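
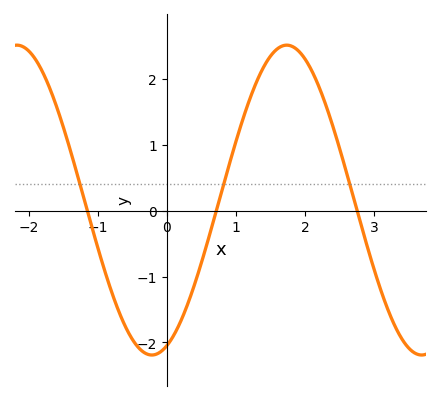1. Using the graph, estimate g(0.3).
-1.42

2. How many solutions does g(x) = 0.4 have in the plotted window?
3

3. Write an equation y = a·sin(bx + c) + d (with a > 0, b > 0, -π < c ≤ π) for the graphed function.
y = 2.35sin(1.61x - 1.22) + 0.16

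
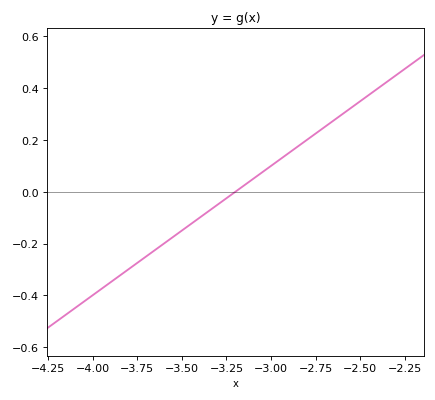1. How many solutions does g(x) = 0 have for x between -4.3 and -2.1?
1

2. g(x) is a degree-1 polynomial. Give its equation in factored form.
y = 0.5(x + 3.2)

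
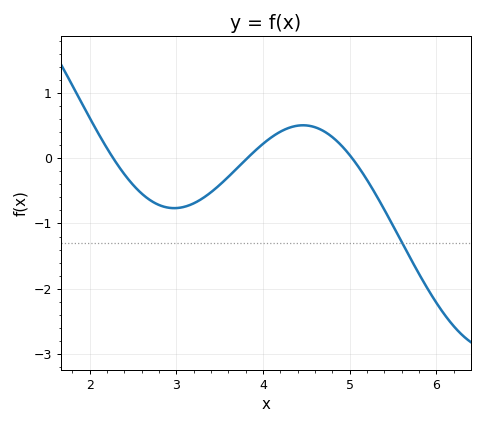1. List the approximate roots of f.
2.27, 3.82, 5.03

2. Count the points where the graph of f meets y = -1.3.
1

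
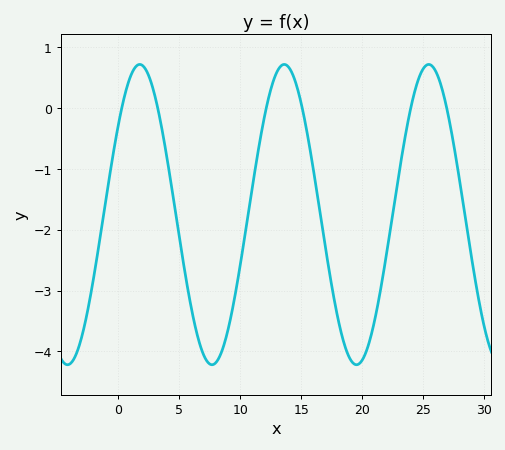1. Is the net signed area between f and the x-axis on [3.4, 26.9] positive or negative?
negative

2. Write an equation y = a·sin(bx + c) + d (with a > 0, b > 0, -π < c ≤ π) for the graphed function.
y = 2.47sin(0.53x + 0.64) - 1.75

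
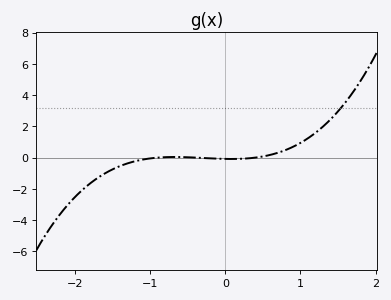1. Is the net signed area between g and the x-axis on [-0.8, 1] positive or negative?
positive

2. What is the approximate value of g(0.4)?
0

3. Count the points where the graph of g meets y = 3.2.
1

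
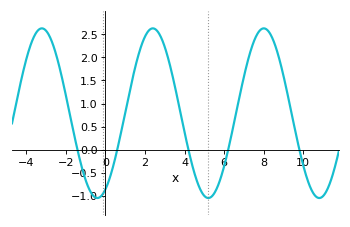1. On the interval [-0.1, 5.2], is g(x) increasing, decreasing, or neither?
neither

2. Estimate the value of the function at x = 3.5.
1.39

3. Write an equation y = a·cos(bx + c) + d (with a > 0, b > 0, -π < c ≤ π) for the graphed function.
y = 1.84cos(1.12x - 2.68) + 0.79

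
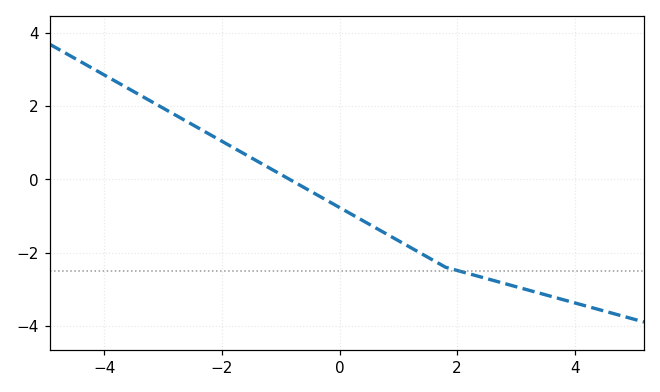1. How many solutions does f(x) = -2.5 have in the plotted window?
1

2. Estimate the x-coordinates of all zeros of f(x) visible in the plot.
-0.8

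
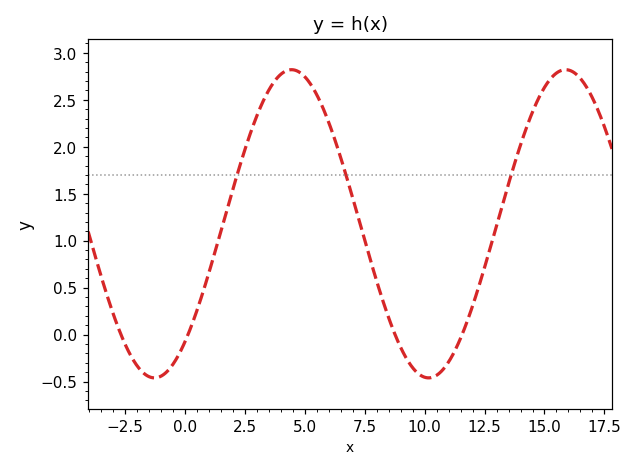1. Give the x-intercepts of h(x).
-2.5, 0, 9, 11.5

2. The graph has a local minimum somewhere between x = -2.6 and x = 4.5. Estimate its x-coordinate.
-1.5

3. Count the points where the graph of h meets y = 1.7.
3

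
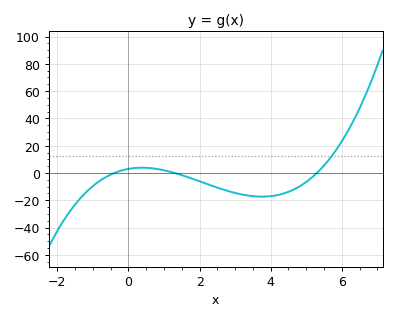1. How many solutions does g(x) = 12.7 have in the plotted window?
1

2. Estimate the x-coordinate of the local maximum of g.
0.4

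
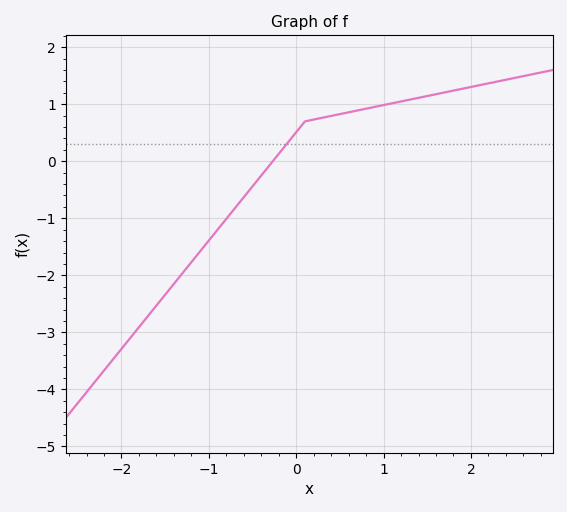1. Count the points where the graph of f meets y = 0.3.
1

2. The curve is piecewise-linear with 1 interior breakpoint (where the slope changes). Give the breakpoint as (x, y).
(0.1, 0.7)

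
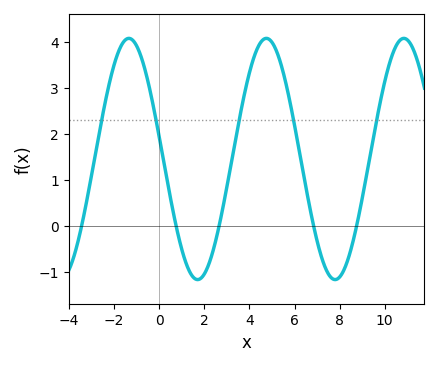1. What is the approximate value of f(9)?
0.6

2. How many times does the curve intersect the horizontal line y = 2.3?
5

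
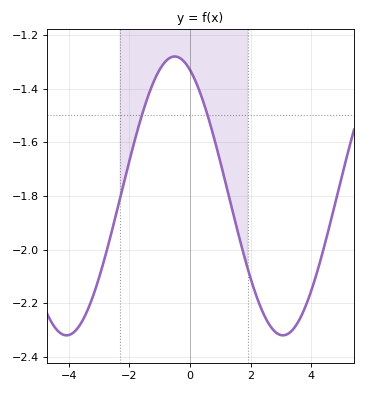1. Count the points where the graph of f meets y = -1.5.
2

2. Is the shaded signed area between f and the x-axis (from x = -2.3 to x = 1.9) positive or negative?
negative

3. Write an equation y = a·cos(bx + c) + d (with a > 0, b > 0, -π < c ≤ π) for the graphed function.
y = 0.52cos(0.88x + 0.442) - 1.8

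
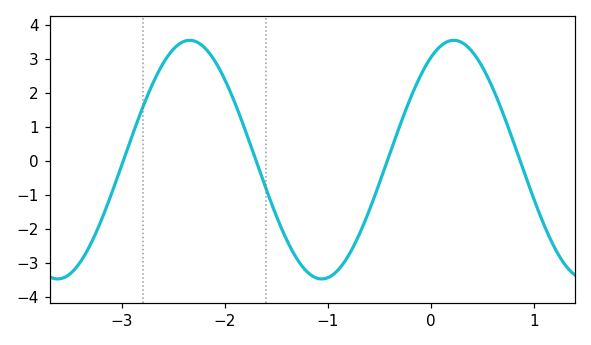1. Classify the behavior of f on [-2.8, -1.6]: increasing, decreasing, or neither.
neither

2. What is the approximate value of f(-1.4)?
-2.32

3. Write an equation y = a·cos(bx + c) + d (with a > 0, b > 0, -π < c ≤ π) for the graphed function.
y = 3.5cos(2.45x - 0.542) + 0.04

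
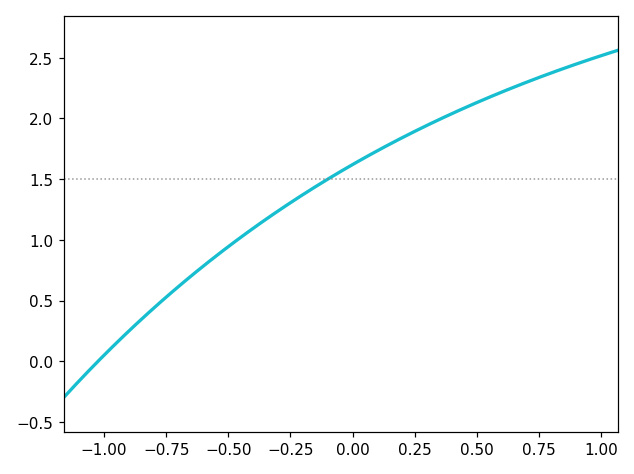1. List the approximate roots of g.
-1.02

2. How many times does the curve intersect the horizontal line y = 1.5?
1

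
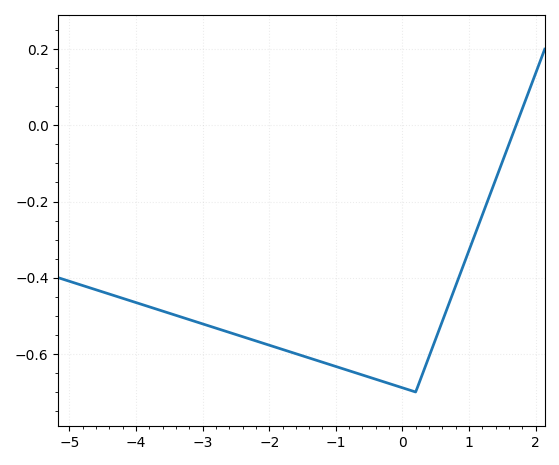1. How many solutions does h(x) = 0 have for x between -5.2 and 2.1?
1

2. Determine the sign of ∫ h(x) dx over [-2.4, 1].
negative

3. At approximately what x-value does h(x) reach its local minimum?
0.2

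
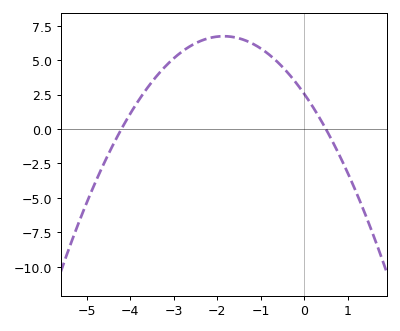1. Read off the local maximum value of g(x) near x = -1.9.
6.74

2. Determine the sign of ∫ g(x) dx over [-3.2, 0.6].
positive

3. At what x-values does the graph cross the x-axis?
-4.2, 0.5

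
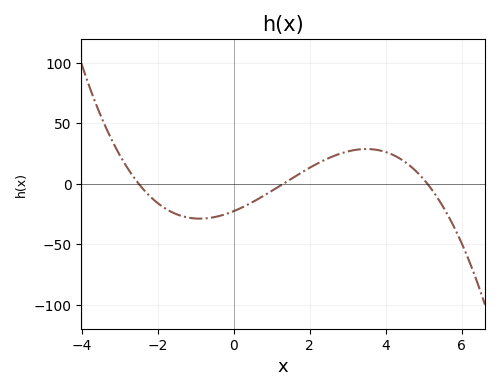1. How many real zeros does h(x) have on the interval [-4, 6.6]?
3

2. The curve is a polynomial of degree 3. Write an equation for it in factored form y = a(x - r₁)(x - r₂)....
y = -1.36(x + 2.5)(x - 1.3)(x - 5.1)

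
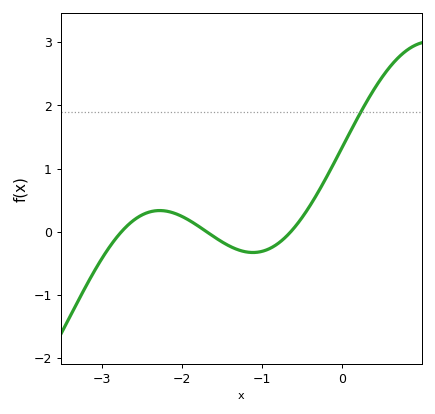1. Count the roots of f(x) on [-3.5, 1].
3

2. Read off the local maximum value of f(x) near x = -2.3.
0.334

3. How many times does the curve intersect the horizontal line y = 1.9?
1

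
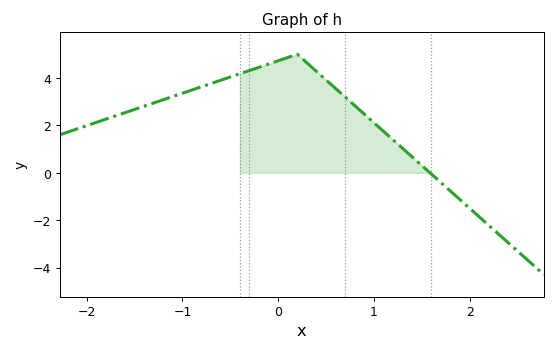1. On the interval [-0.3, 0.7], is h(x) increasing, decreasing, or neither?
neither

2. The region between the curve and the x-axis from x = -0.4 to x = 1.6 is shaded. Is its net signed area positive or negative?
positive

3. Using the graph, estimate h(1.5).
0.309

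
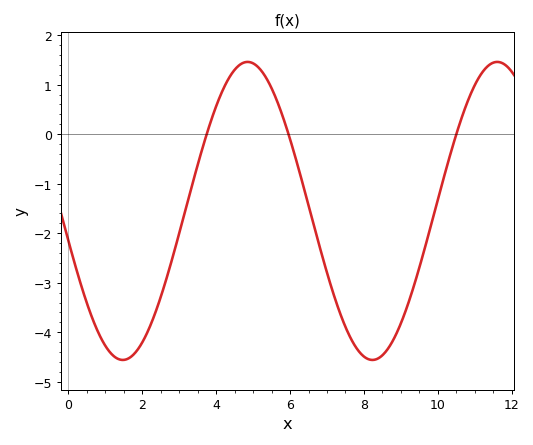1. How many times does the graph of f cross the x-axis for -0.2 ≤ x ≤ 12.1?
3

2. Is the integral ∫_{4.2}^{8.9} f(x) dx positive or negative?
negative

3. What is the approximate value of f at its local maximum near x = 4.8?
1.46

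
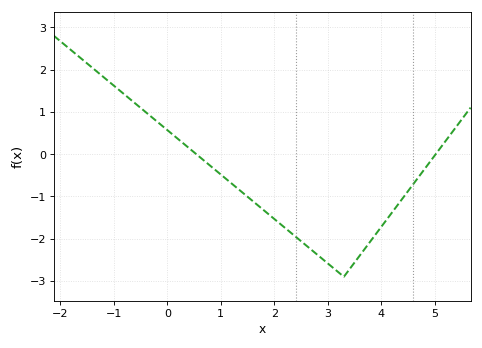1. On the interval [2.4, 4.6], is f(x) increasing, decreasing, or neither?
neither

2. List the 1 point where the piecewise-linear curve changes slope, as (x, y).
(3.3, -2.9)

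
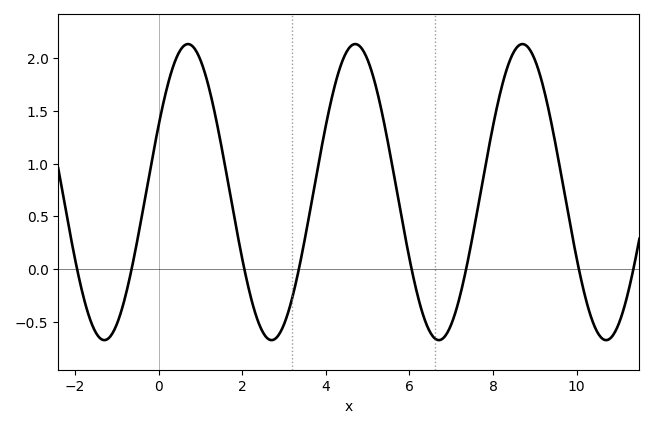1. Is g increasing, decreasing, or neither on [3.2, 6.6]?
neither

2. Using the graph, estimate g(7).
-0.5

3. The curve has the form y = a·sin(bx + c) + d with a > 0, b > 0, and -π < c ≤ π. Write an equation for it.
y = 1.4sin(1.6x + 0.47) + 0.73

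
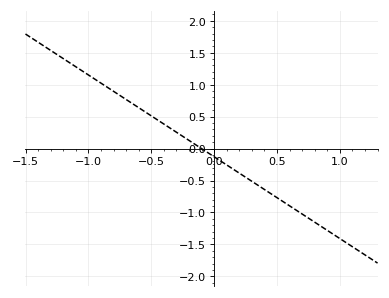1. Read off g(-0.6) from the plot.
0.65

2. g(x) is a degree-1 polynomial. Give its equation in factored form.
y = -1.28(x + 0.1)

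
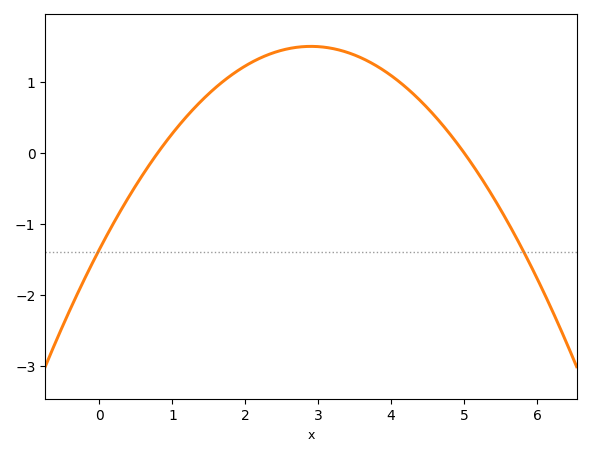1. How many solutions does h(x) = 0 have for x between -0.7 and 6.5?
2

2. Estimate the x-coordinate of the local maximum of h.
2.9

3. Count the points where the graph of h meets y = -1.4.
2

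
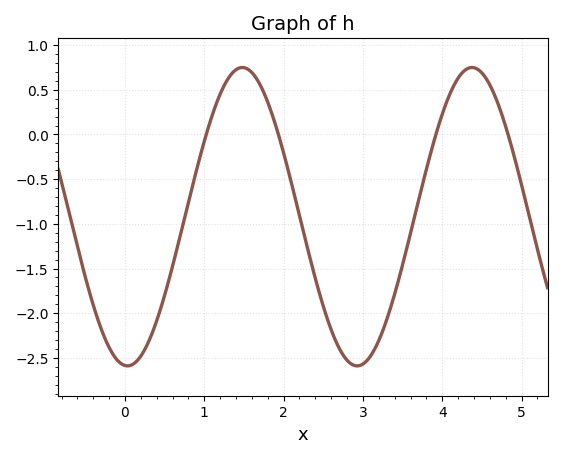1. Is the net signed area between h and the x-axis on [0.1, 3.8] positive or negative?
negative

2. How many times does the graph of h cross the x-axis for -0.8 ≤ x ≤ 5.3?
4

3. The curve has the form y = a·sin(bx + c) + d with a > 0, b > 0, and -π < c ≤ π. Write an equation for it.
y = 1.67sin(2.2x - 1.6) - 0.92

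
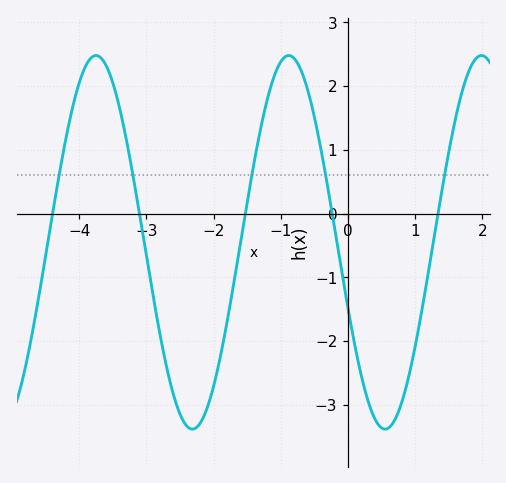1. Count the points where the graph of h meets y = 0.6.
5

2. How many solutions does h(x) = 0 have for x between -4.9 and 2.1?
5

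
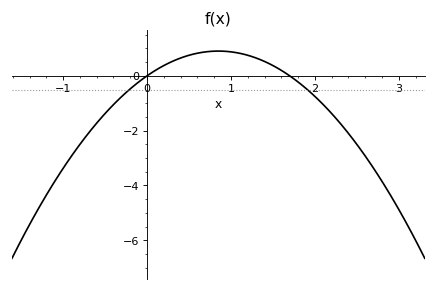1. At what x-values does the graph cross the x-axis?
0, 1.7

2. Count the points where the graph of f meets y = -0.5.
2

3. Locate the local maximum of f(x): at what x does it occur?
0.8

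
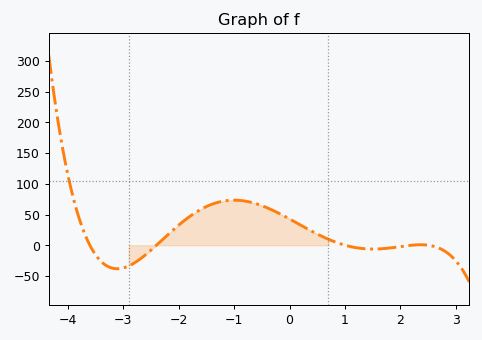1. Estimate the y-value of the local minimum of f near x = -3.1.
-40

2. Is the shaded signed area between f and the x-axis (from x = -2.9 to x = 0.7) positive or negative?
positive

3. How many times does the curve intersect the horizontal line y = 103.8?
1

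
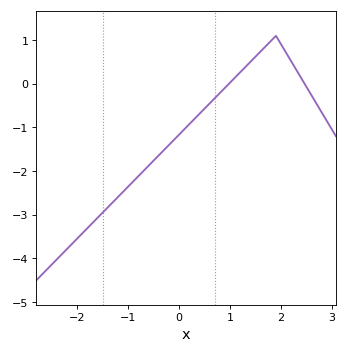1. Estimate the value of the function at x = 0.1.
-1.04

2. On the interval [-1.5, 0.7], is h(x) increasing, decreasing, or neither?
increasing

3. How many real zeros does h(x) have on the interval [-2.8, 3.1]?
2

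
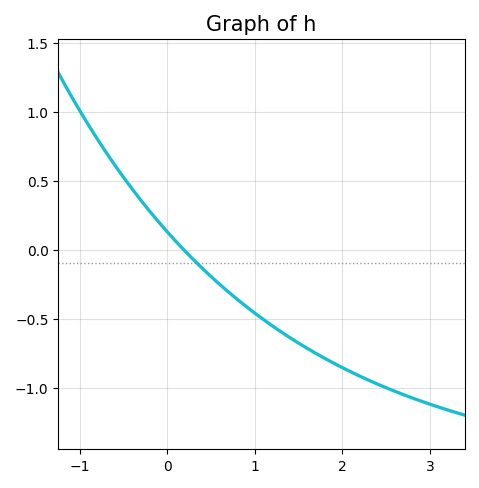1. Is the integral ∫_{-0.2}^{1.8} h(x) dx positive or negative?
negative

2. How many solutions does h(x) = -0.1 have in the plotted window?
1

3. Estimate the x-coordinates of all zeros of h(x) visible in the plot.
0.2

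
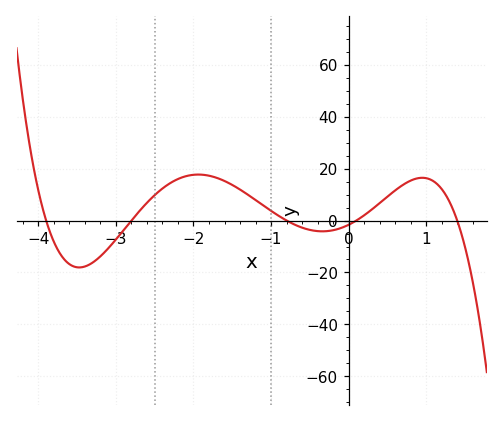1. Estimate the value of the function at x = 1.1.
16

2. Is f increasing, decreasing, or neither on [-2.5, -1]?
neither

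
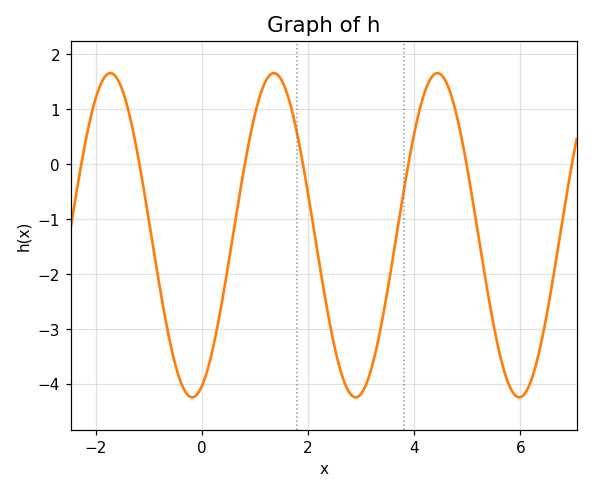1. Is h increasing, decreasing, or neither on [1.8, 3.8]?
neither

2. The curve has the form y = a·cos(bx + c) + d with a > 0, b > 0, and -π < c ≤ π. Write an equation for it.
y = 2.95cos(2x - 2.8) - 1.3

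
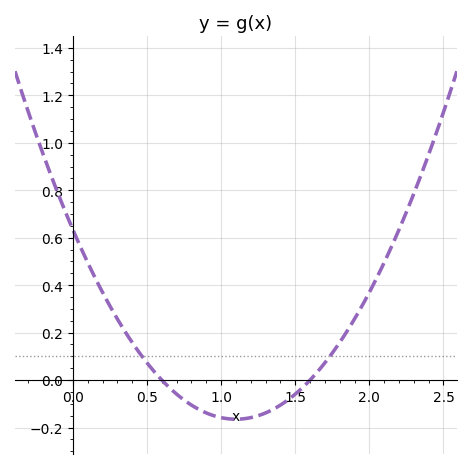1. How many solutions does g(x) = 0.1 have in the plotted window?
2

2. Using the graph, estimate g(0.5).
0.073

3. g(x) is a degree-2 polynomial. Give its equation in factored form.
y = 0.66(x - 0.6)(x - 1.6)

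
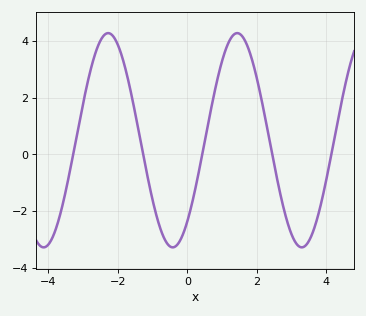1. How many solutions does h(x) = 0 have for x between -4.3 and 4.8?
5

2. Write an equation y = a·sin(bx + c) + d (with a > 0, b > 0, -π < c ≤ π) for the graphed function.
y = 3.78sin(1.7x - 0.86) + 0.5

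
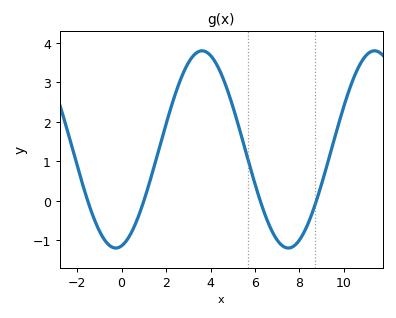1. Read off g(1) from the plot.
-0.008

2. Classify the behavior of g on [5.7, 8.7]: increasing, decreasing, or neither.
neither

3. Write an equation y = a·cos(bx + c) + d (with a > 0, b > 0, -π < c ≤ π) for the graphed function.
y = 2.5cos(0.81x - 2.93) + 1.3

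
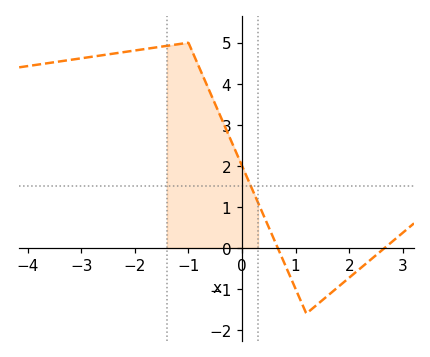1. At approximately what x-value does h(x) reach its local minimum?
1.2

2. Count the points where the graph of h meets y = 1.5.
1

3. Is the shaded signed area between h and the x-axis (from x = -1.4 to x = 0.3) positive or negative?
positive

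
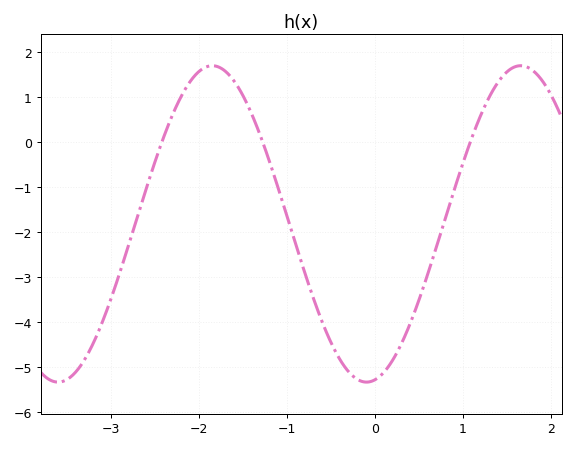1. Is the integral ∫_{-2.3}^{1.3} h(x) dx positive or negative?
negative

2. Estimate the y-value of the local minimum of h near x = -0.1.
-5.3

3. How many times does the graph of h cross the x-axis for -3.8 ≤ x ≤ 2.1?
3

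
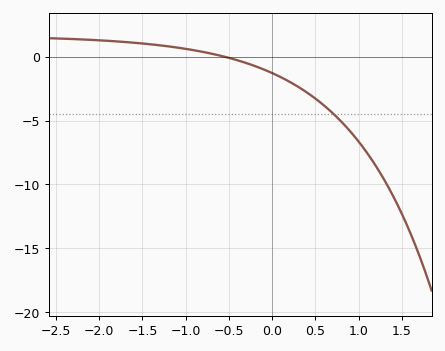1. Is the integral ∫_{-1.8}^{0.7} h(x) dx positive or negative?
negative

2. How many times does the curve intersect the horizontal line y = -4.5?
1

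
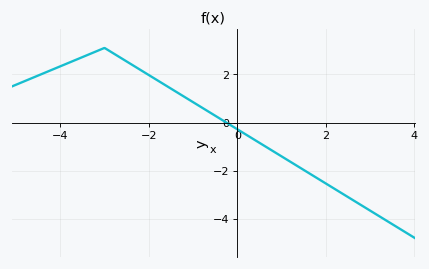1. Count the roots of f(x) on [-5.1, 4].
1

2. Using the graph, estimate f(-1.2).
1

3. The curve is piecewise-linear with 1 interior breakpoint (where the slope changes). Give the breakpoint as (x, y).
(-3, 3.1)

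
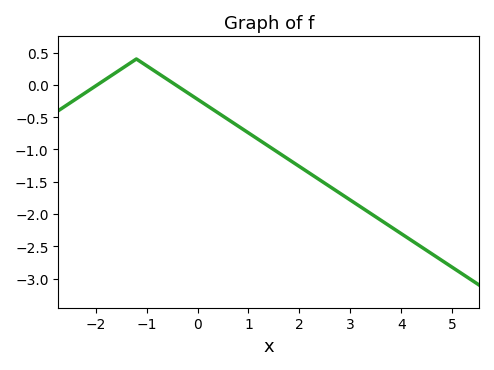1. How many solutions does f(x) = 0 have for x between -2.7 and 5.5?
2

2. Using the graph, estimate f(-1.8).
0.087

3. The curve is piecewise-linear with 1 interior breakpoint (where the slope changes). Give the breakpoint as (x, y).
(-1.2, 0.4)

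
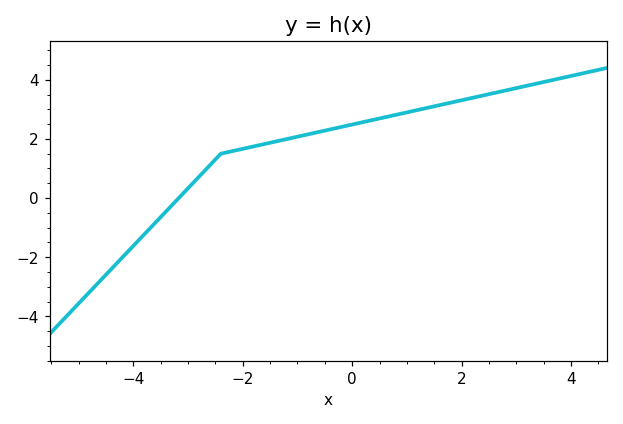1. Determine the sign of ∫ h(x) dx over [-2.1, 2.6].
positive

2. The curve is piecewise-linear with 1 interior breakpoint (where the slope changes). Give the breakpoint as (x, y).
(-2.4, 1.5)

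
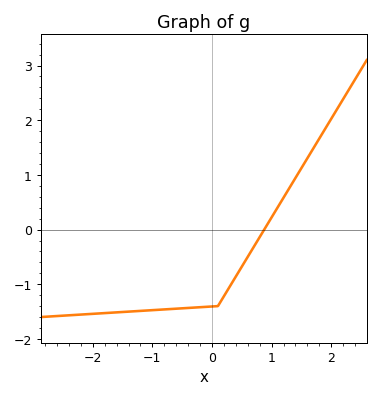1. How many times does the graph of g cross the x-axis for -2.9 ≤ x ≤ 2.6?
1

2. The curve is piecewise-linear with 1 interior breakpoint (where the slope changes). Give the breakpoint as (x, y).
(0.1, -1.4)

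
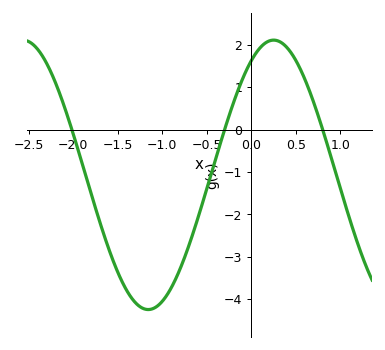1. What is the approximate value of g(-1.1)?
-4.22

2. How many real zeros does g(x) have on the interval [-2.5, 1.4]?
3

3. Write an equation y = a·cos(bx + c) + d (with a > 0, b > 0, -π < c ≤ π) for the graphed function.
y = 3.18cos(2.23x - 0.562) - 1.07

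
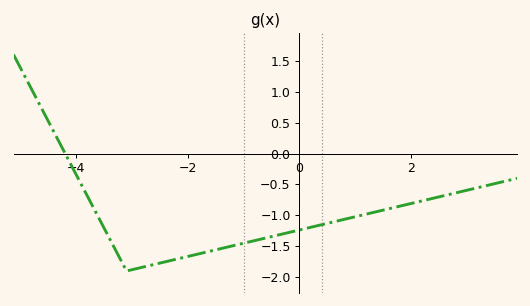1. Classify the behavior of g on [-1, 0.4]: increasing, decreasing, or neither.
increasing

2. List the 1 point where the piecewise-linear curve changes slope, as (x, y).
(-3.1, -1.9)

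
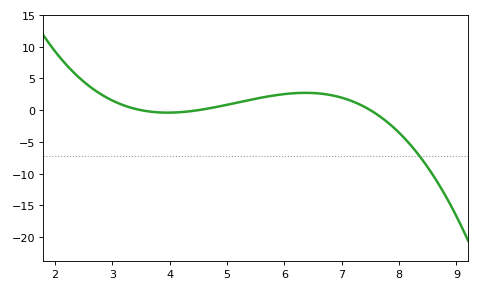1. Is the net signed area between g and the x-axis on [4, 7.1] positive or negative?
positive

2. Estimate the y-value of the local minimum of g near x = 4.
-0.5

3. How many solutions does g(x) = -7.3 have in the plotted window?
1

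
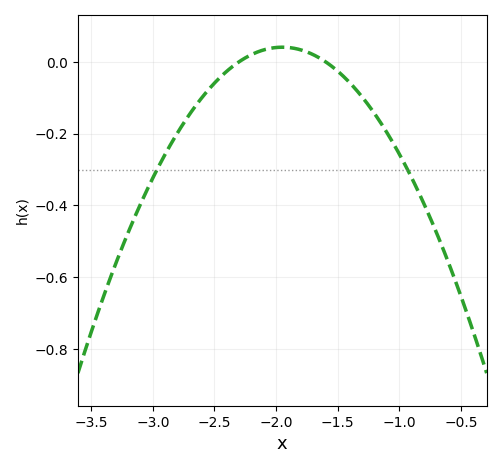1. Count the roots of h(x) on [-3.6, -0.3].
2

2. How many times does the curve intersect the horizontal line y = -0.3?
2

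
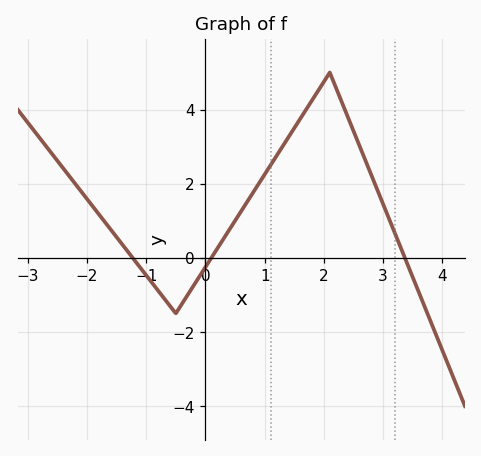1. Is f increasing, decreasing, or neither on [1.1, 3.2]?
neither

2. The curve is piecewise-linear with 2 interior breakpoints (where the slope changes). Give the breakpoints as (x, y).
(-0.5, -1.5); (2.1, 5)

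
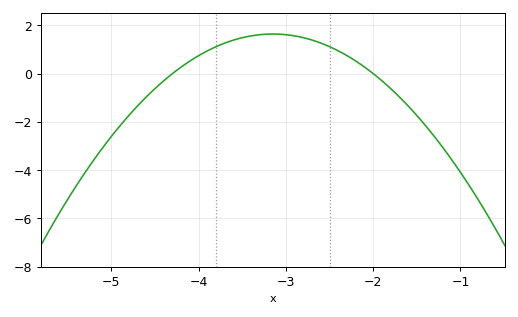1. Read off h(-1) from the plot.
-4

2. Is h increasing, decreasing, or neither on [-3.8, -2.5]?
neither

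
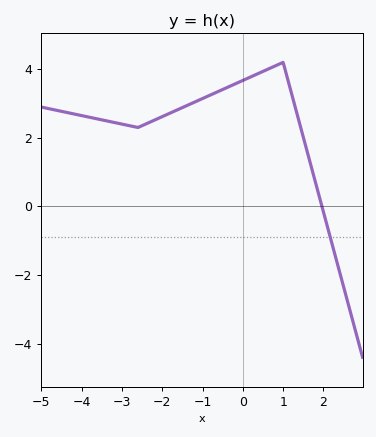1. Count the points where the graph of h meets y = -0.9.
1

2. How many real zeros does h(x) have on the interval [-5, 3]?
1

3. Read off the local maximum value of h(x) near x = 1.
4.2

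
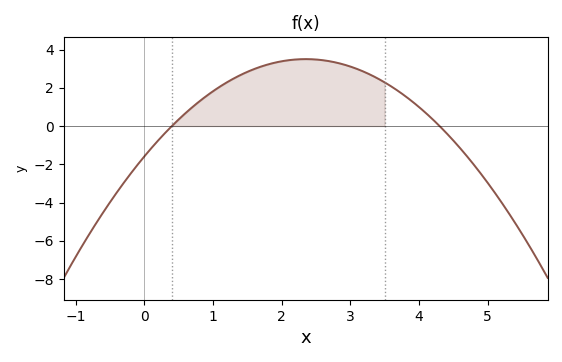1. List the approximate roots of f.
0.4, 4.3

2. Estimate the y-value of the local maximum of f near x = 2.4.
3.4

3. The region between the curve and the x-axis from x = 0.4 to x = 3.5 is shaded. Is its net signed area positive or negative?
positive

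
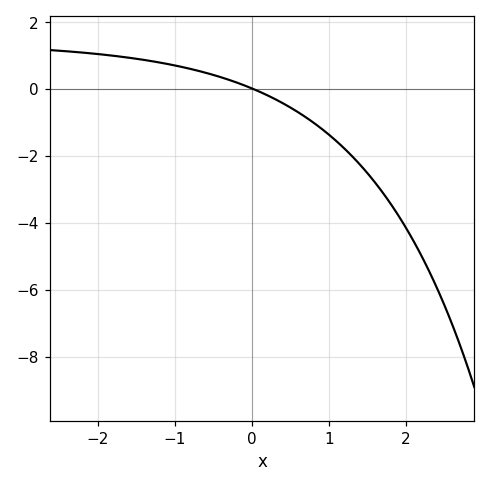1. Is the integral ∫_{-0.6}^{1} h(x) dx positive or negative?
negative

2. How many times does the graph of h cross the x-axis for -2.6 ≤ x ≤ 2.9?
1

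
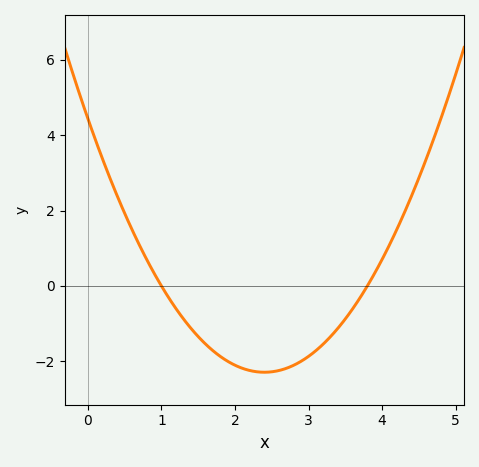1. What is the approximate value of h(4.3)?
1.93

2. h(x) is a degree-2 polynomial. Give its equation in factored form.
y = 1.17(x - 1)(x - 3.8)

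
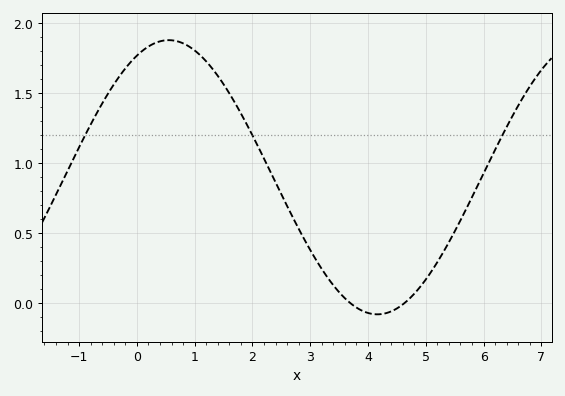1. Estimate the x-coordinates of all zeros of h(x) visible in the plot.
3.6, 4.6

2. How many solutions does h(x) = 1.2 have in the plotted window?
3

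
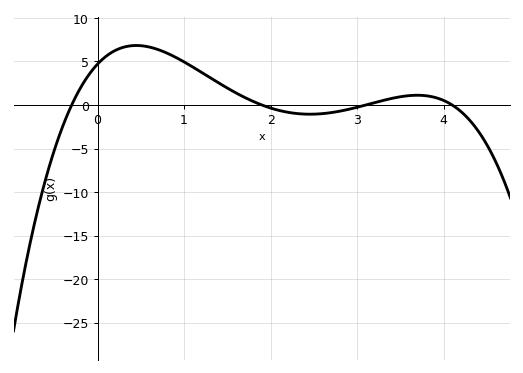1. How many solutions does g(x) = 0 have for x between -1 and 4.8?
4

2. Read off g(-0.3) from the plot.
0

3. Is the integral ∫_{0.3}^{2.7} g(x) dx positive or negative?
positive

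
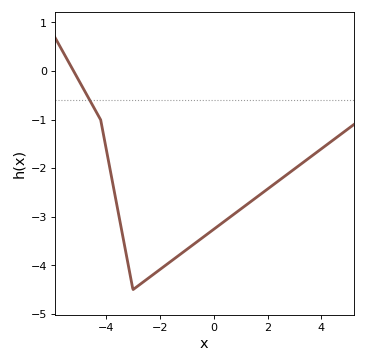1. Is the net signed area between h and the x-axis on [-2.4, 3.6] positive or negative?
negative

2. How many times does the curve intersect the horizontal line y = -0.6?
1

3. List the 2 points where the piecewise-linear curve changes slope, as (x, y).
(-4.2, -1); (-3, -4.5)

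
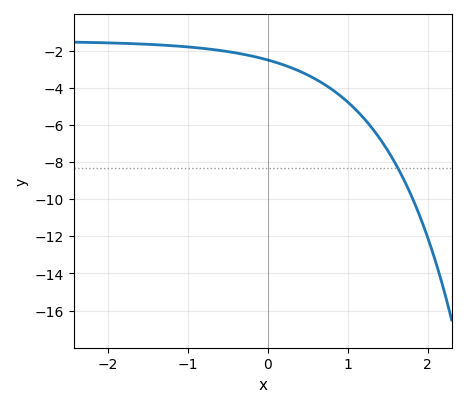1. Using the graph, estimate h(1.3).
-6.2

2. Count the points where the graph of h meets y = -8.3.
1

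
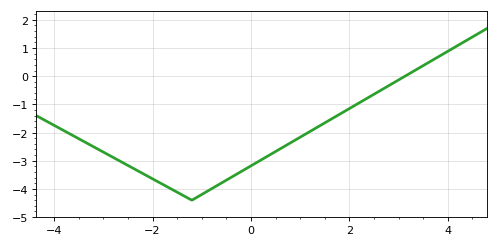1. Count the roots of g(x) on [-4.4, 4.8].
1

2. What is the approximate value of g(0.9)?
-2.27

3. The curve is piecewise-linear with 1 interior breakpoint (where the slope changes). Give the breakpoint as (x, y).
(-1.2, -4.4)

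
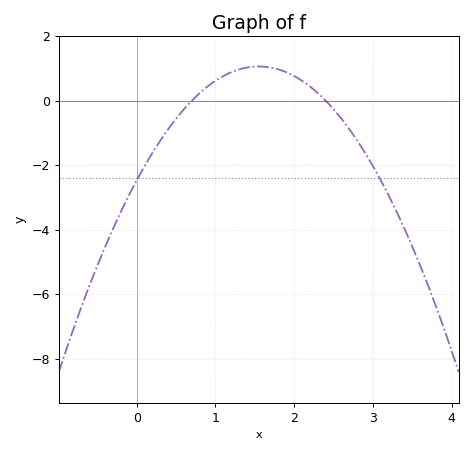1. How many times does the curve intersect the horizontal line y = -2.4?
2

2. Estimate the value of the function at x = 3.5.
-4.6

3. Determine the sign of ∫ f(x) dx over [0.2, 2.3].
positive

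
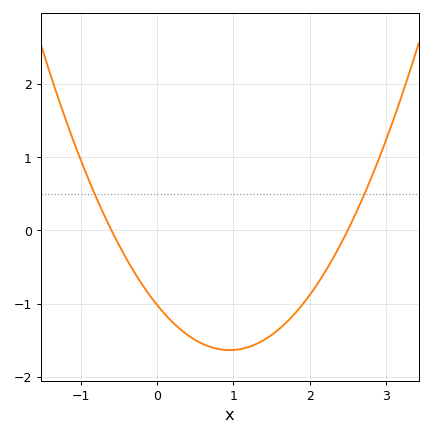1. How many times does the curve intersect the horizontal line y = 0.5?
2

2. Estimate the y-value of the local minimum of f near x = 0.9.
-1.6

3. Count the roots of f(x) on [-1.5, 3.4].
2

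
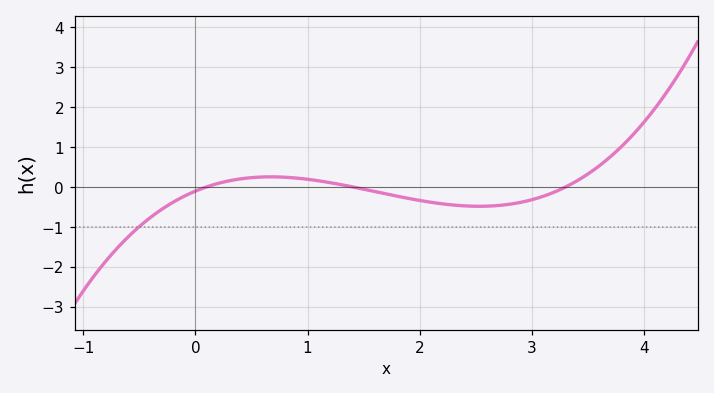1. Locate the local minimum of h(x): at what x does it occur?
2.5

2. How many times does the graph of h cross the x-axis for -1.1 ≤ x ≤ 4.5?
3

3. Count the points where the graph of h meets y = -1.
1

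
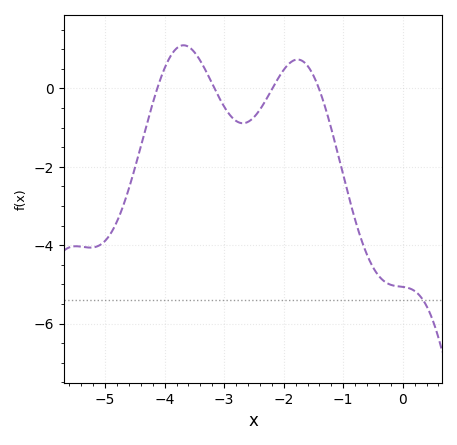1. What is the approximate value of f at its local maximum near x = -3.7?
1.2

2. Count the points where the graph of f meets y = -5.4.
1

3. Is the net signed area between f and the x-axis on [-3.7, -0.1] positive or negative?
negative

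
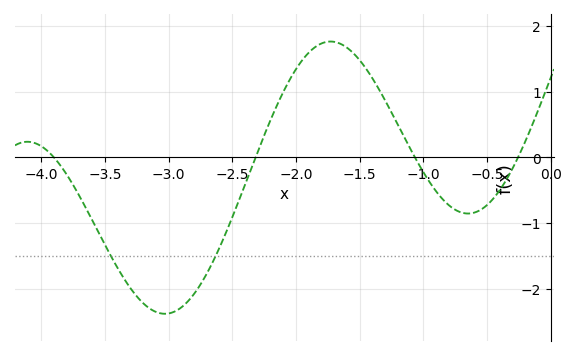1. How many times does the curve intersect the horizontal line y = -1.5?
2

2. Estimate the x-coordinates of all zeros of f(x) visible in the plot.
-3.9, -2.32, -1.07, -0.258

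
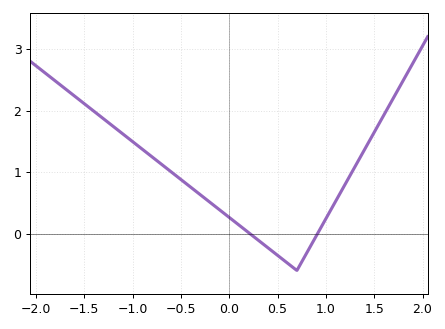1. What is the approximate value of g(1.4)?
1.37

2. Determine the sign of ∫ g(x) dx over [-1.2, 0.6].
positive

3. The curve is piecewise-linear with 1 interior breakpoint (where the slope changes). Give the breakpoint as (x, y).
(0.7, -0.6)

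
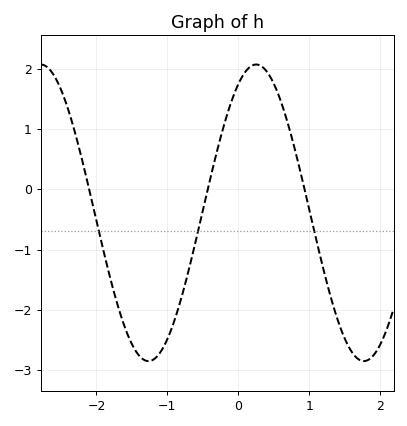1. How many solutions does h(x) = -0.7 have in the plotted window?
3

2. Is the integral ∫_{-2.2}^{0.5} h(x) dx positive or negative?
negative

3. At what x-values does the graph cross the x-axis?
-2.1, -0.431, 0.933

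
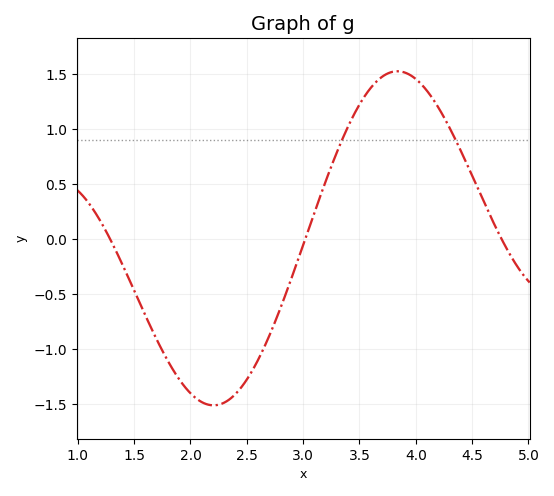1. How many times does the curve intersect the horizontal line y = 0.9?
2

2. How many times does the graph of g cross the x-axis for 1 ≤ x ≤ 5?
3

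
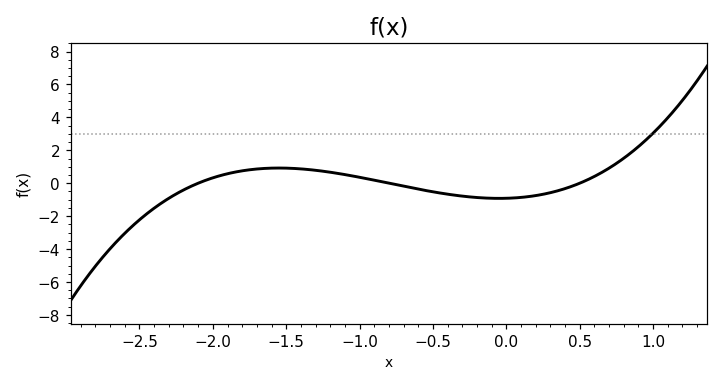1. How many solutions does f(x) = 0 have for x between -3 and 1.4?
3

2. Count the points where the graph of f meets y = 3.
1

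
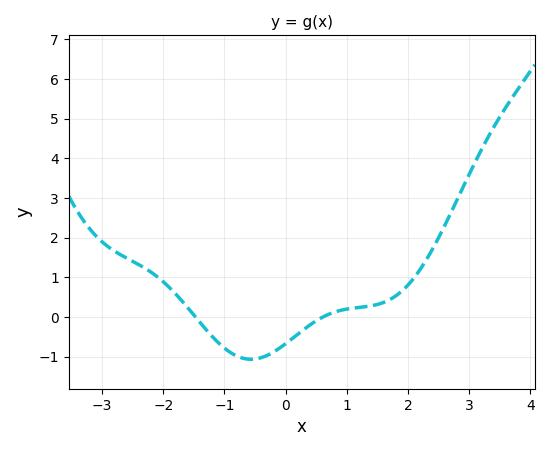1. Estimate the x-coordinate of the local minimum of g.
-0.6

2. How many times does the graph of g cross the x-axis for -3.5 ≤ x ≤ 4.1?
2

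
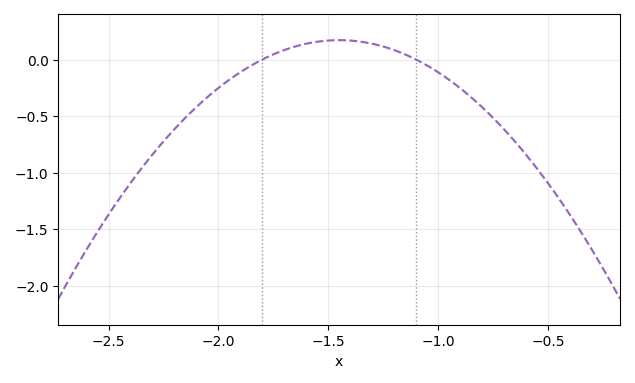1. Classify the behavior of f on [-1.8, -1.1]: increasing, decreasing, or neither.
neither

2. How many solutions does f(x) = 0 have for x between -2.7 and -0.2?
2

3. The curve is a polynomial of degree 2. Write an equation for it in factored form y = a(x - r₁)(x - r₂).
y = -1.4(x + 1.8)(x + 1.1)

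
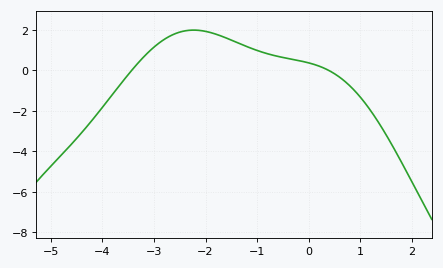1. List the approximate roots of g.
-3.4, 0.4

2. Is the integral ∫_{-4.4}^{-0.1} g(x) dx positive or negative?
positive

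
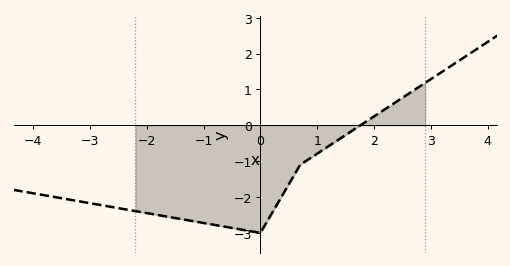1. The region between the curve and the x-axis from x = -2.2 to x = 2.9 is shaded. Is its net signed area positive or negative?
negative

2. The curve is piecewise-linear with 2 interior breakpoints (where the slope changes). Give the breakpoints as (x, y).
(0, -3); (0.7, -1.1)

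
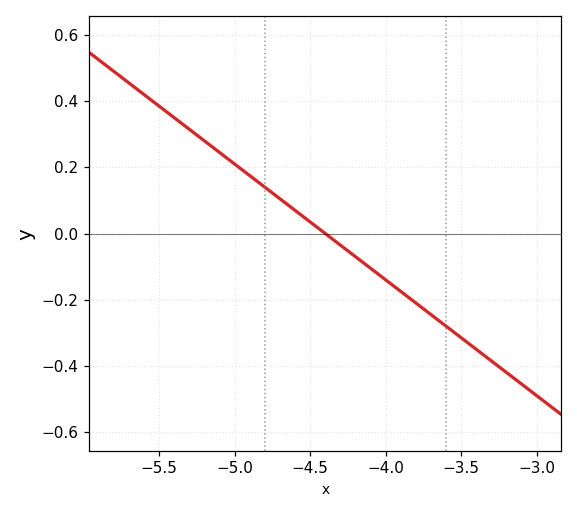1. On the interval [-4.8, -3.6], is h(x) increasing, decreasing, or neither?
decreasing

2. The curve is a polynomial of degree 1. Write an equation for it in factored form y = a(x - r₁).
y = -0.35(x + 4.4)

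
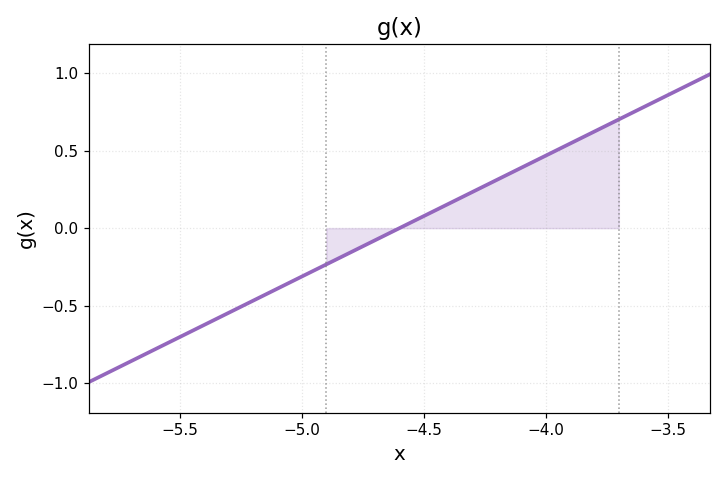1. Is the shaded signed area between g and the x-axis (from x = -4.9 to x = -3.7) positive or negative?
positive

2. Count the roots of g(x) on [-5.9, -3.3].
1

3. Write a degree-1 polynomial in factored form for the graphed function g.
y = 0.78(x + 4.6)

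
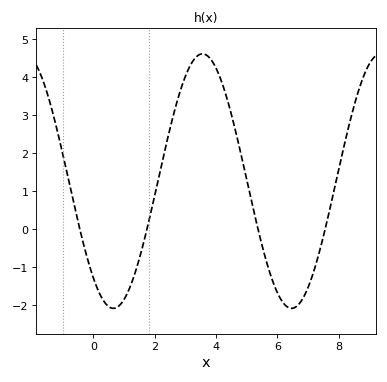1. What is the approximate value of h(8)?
1.6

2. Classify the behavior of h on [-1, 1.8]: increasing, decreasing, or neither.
neither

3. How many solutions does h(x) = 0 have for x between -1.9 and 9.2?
4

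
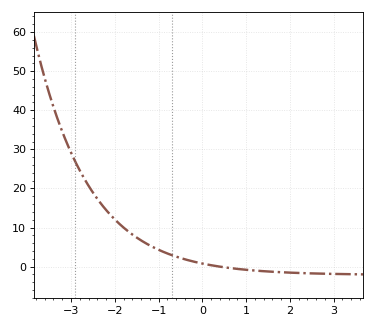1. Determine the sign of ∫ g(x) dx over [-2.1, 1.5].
positive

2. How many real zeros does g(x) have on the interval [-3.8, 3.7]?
1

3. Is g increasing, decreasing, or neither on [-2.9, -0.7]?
decreasing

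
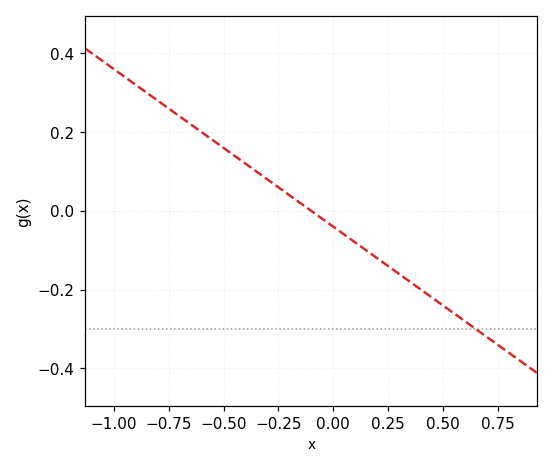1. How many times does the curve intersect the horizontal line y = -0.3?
1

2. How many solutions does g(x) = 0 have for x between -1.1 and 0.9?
1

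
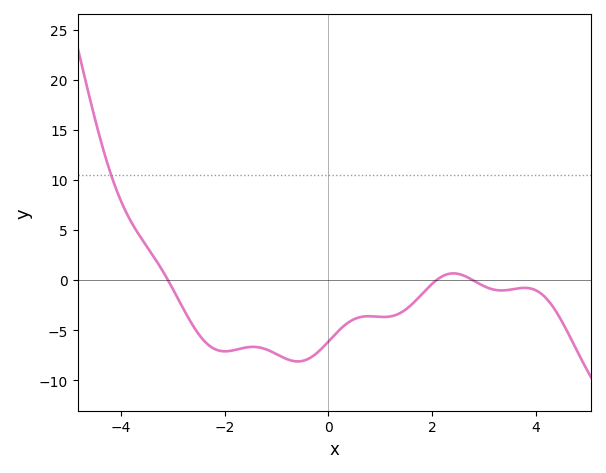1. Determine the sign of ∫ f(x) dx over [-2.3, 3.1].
negative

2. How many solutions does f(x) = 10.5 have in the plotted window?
1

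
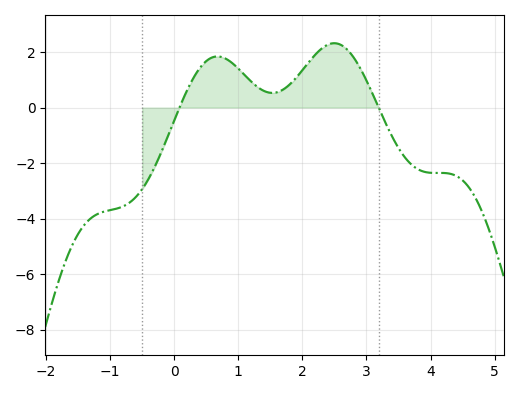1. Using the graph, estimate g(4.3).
-2.4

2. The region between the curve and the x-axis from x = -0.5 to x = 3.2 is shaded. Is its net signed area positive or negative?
positive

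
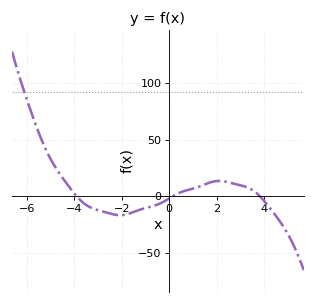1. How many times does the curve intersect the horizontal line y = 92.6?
1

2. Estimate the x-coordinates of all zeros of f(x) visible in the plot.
-3.91, 0.154, 3.82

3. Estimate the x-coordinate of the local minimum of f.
-2.07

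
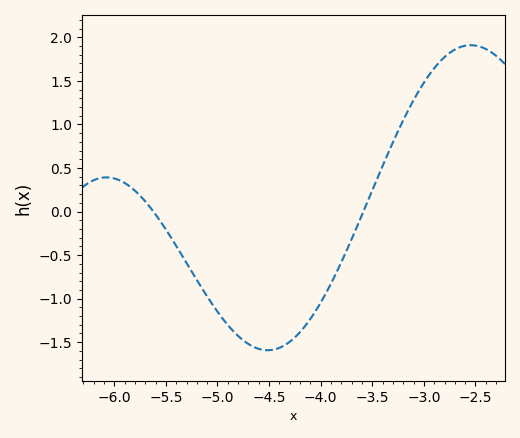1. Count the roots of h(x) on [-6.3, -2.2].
2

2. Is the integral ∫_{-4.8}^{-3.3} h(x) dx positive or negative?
negative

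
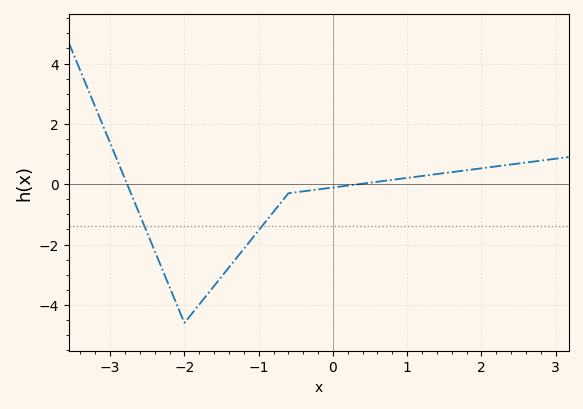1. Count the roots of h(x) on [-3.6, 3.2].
2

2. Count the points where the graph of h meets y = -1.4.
2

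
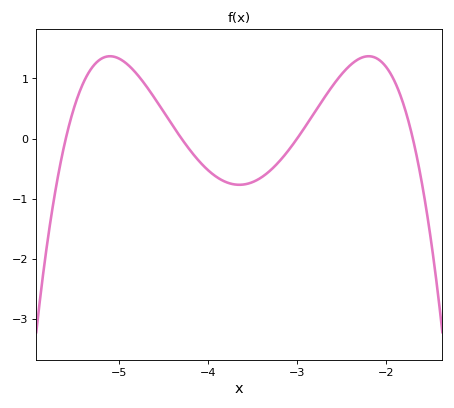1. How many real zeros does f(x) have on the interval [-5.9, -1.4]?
4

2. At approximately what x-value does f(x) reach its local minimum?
-3.6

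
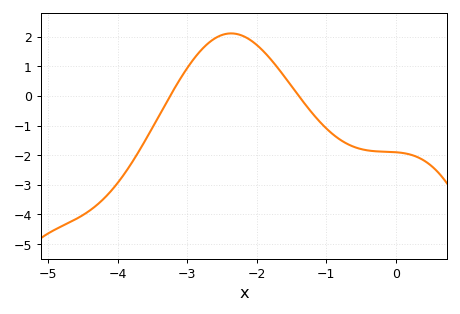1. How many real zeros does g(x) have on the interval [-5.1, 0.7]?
2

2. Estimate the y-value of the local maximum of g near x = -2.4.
2.1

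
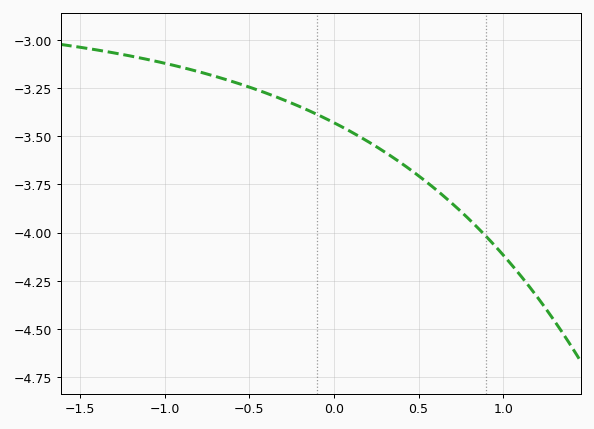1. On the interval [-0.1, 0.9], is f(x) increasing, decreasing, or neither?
decreasing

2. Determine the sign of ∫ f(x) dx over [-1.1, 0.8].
negative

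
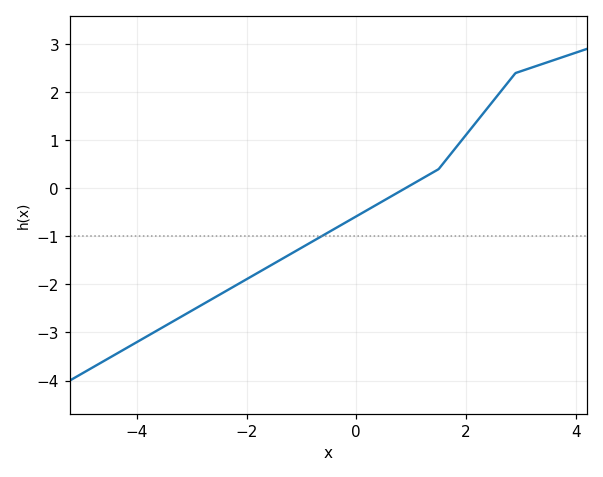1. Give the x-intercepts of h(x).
0.8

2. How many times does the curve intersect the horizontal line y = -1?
1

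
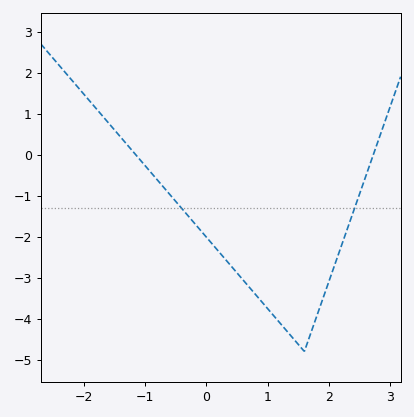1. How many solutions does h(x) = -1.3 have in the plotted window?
2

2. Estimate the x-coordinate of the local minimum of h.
1.6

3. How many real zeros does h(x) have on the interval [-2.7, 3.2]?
2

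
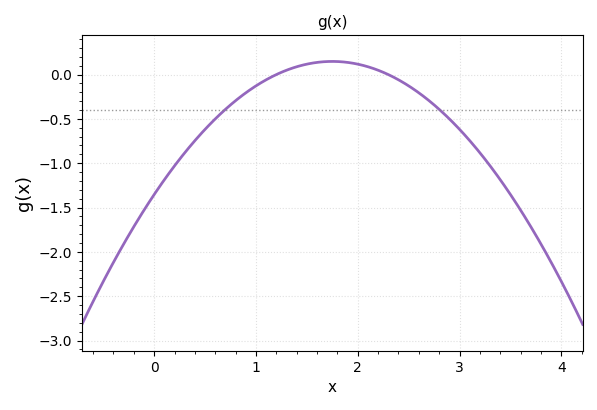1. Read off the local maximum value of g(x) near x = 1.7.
0.148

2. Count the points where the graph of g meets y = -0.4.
2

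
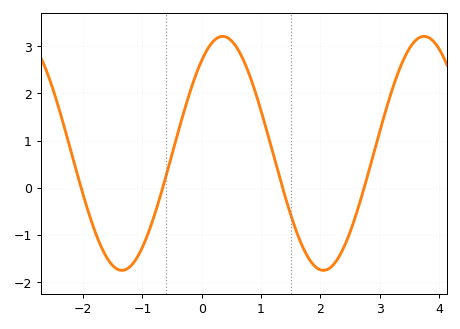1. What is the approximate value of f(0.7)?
2.71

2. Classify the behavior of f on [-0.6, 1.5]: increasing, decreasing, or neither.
neither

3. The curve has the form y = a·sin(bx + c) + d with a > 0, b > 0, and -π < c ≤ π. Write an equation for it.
y = 2.48sin(1.85x + 0.92) + 0.73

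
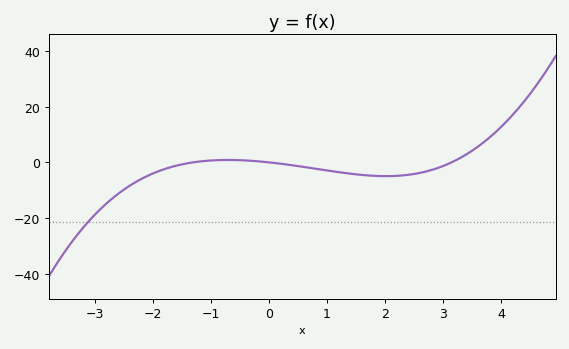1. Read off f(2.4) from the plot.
-4.47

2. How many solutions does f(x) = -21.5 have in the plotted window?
1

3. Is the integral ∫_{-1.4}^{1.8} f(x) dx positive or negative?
negative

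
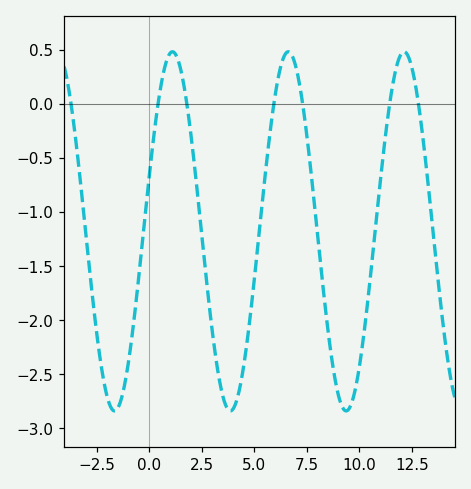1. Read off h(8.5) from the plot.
-2.1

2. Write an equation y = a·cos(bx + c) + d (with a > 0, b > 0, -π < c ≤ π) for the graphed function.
y = 1.66cos(1.1x - 1.3) - 1.18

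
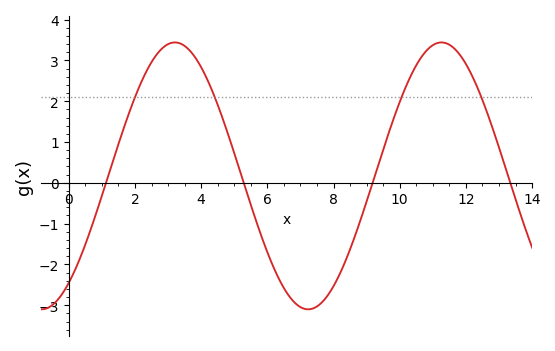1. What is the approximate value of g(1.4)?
0.697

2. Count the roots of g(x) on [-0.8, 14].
4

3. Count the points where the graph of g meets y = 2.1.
4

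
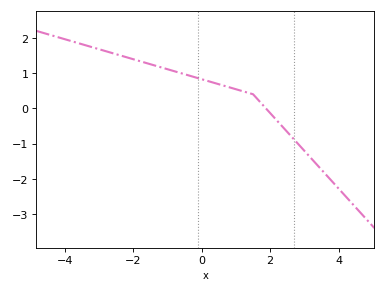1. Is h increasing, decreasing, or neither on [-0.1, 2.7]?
decreasing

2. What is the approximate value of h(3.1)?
-1.3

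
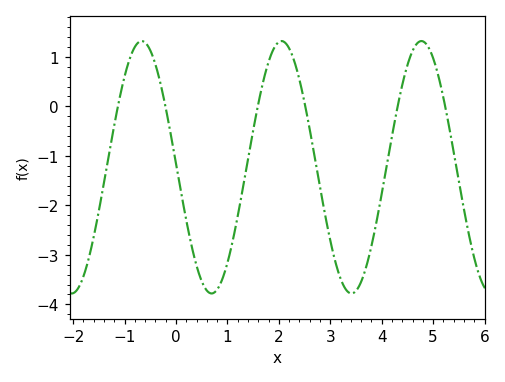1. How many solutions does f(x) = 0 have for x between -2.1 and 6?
6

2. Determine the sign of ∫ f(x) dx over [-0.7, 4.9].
negative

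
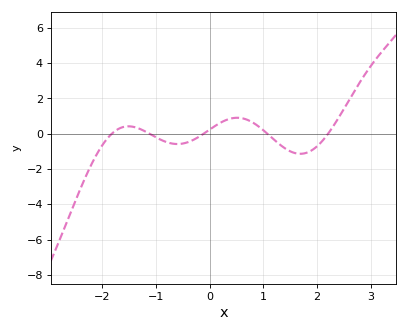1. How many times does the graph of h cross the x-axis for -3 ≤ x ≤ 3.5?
5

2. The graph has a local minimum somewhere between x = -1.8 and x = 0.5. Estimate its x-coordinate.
-0.6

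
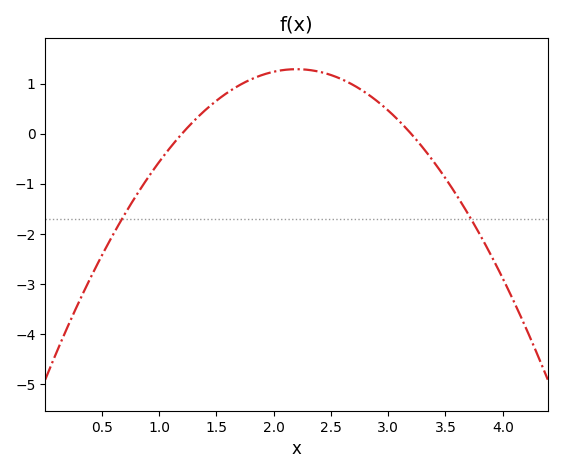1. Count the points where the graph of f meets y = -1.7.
2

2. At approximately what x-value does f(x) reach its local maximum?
2.2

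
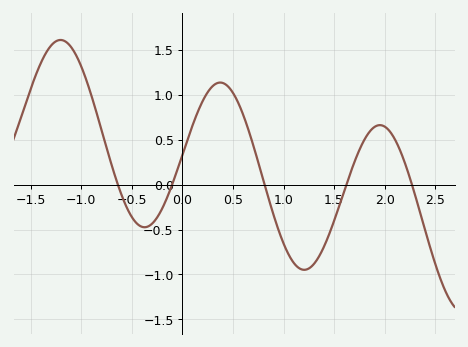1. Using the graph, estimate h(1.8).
0.5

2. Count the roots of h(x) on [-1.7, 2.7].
5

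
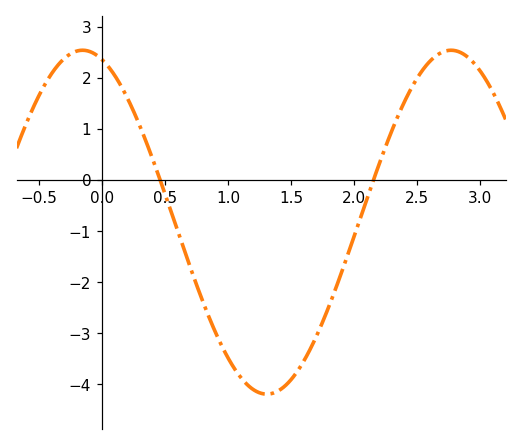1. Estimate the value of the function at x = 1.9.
-1.81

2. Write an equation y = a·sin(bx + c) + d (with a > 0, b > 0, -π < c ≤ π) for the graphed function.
y = 3.37sin(2.15x + 1.9) - 0.83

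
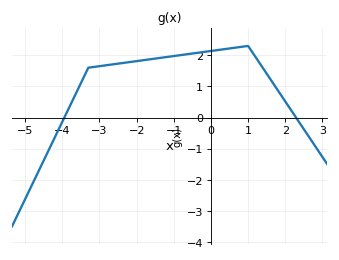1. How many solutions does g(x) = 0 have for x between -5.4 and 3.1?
2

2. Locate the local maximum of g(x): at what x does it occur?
1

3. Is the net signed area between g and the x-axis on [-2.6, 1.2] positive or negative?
positive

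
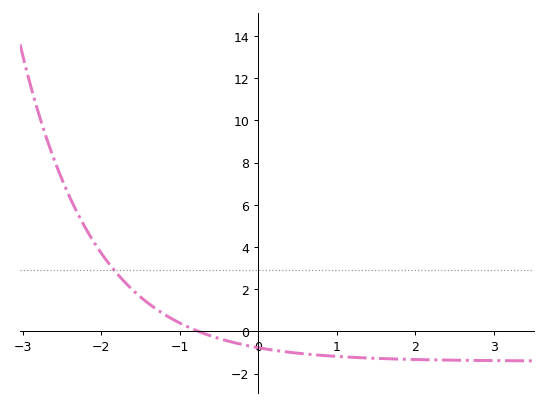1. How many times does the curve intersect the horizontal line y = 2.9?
1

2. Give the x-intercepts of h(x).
-0.8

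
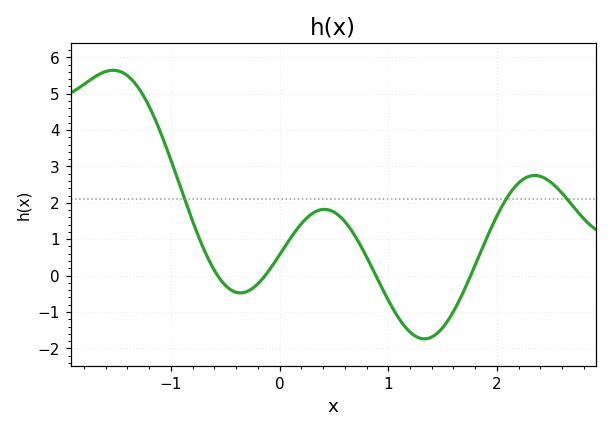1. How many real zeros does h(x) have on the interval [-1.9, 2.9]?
4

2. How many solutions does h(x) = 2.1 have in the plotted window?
3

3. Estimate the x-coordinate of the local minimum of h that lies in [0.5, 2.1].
1.3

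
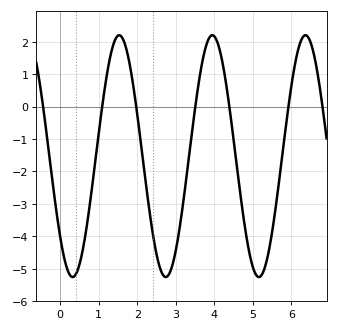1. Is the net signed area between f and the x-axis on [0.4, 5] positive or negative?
negative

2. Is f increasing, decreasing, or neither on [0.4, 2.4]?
neither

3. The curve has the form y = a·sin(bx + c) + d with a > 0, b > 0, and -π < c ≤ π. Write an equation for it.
y = 3.73sin(2.6x - 2.41) - 1.53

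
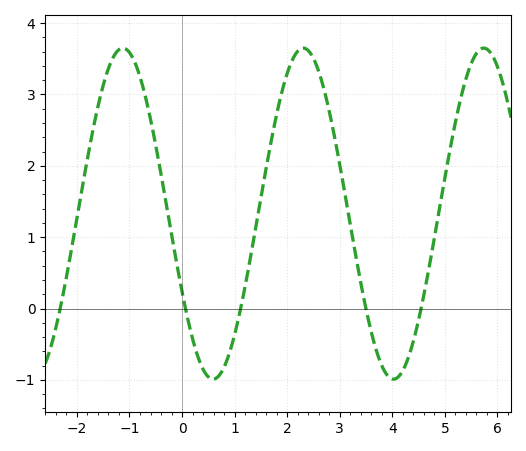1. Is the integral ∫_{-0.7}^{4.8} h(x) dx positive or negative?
positive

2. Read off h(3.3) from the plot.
0.8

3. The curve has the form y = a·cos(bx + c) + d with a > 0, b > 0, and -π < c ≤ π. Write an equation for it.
y = 2.32cos(1.8x + 2.1) + 1.33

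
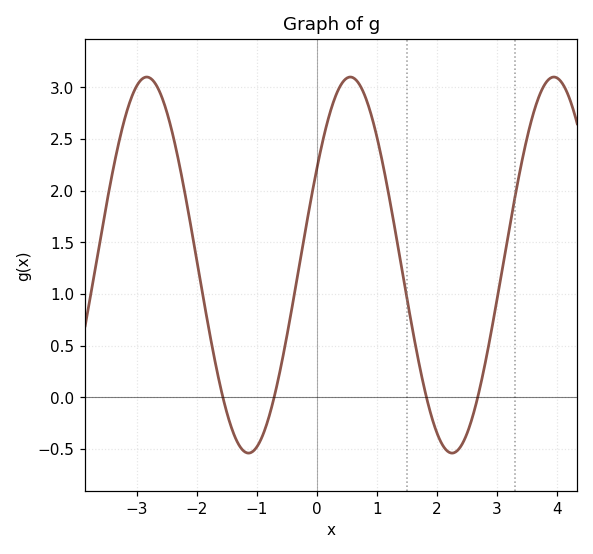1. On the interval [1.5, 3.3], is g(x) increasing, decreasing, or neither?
neither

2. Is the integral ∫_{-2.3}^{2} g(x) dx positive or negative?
positive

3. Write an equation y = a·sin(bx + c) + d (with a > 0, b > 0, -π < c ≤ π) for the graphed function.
y = 1.82sin(1.9x + 0.54) + 1.28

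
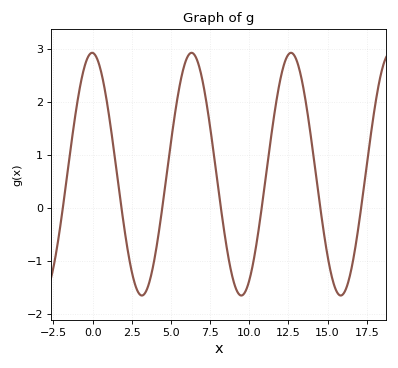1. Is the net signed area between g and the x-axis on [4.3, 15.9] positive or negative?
positive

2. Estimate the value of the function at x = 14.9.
-0.7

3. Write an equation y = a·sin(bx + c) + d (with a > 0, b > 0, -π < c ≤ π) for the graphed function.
y = 2.29sin(0.99x + 1.6) + 0.64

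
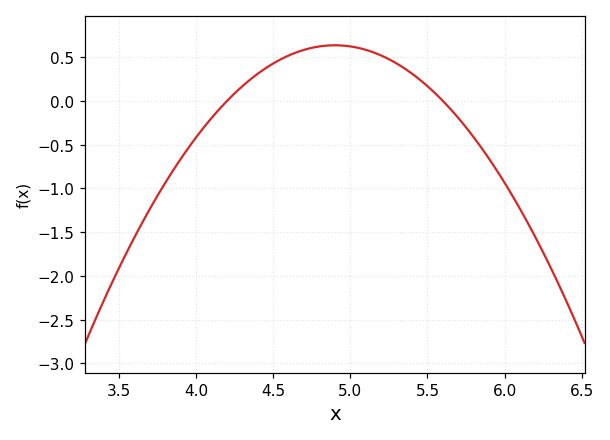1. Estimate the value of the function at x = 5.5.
0.15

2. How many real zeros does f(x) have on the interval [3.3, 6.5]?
2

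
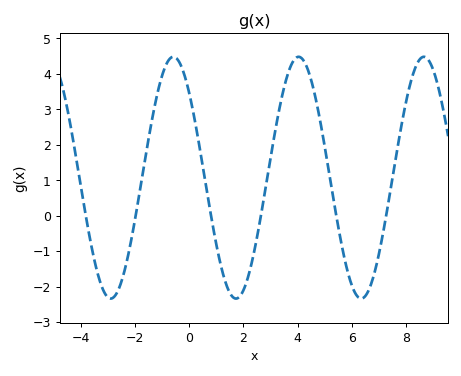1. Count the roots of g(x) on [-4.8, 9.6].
6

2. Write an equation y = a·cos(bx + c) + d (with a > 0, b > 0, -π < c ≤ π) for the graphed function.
y = 3.41cos(1.36x + 0.79) + 1.07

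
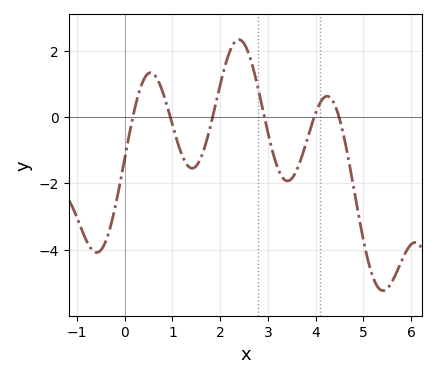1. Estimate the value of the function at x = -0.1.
-2.02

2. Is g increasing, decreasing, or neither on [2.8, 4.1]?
neither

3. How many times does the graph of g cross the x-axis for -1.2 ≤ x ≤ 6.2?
6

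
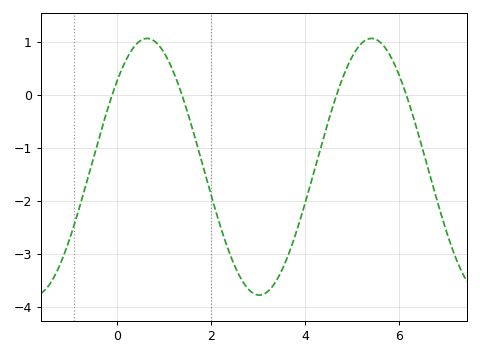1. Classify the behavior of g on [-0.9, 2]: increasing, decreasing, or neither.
neither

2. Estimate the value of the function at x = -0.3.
-0.6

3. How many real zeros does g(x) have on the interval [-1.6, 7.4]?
4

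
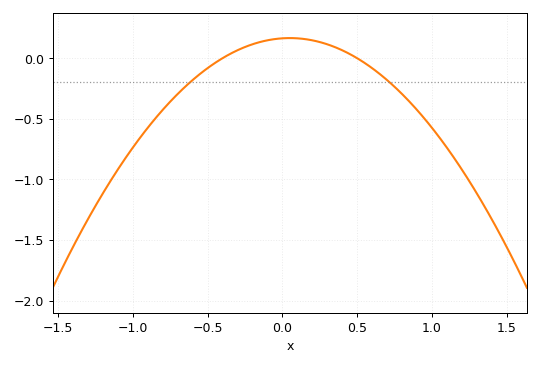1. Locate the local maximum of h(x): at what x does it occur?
0.05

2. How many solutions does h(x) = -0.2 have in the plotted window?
2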